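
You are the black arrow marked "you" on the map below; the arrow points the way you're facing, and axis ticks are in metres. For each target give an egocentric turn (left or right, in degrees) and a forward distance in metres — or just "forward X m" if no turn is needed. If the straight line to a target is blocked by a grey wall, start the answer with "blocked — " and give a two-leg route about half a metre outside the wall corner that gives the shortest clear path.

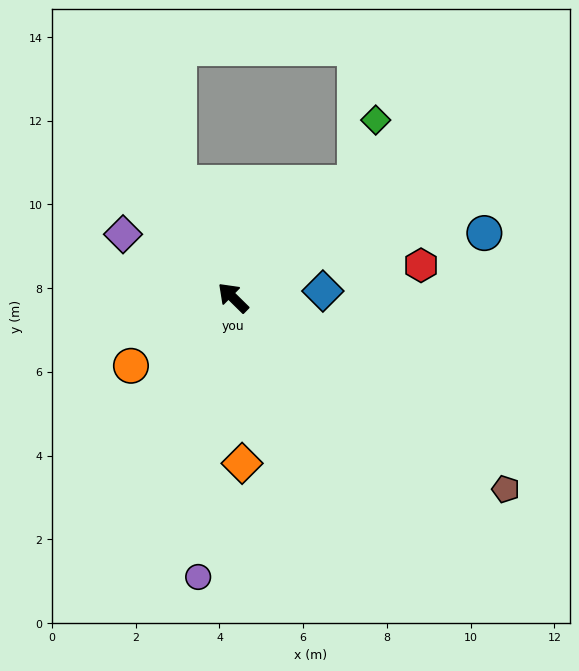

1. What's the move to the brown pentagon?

turn right 171°, forward 8.0 m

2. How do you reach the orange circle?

turn left 78°, forward 2.9 m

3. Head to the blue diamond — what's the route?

turn right 131°, forward 2.2 m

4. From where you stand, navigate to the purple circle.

turn left 127°, forward 6.7 m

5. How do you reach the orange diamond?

turn left 138°, forward 4.0 m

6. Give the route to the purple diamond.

turn left 15°, forward 3.0 m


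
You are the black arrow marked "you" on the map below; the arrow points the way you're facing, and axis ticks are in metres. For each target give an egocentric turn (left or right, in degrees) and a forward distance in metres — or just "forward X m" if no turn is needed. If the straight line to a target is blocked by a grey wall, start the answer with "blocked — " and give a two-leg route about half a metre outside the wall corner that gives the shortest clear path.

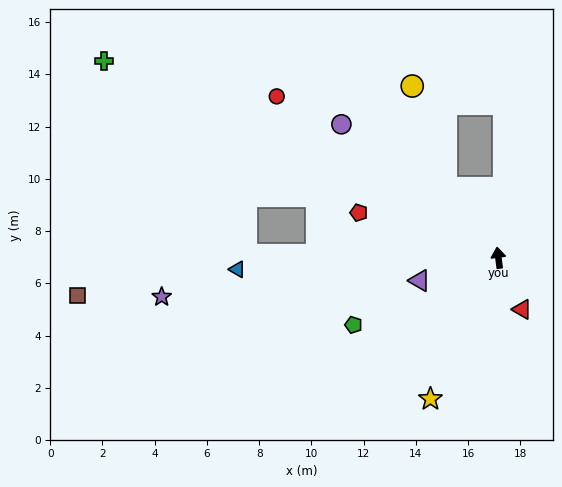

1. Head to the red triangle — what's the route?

turn right 163°, forward 2.2 m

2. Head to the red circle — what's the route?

turn left 47°, forward 10.5 m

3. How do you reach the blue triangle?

turn left 85°, forward 10.0 m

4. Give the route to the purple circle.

turn left 42°, forward 7.9 m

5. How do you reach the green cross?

turn left 56°, forward 16.9 m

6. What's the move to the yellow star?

turn left 147°, forward 6.0 m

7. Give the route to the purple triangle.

turn left 99°, forward 3.1 m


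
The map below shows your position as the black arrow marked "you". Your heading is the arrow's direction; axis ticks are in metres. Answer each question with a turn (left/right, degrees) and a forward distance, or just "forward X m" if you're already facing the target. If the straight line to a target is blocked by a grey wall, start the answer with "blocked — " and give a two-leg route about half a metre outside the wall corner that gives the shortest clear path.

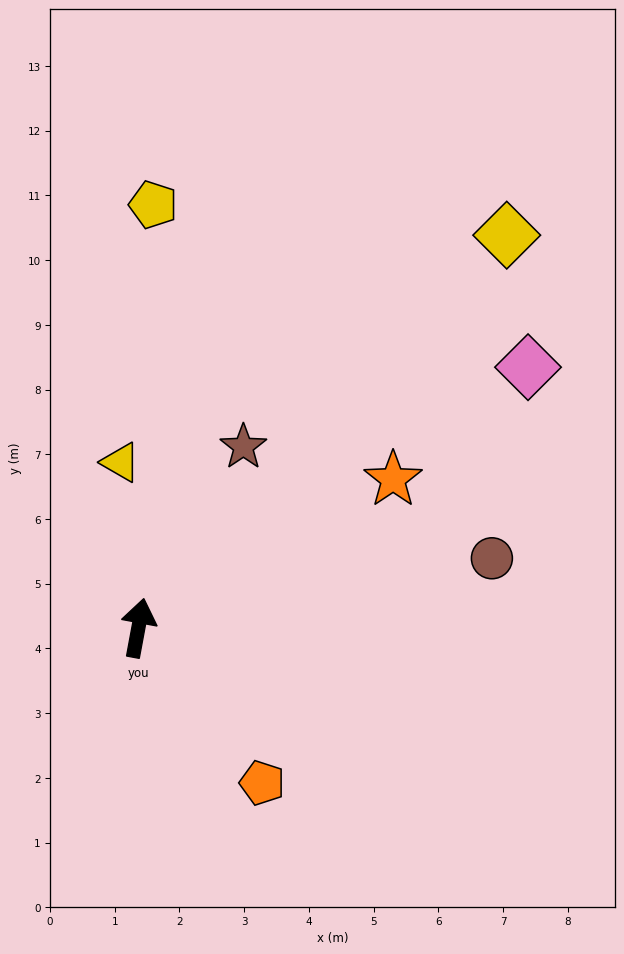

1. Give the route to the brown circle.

turn right 68°, forward 5.6 m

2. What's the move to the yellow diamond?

turn right 33°, forward 8.3 m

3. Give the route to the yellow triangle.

turn left 17°, forward 2.6 m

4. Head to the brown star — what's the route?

turn right 20°, forward 3.2 m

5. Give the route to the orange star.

turn right 49°, forward 4.6 m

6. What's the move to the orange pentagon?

turn right 131°, forward 3.1 m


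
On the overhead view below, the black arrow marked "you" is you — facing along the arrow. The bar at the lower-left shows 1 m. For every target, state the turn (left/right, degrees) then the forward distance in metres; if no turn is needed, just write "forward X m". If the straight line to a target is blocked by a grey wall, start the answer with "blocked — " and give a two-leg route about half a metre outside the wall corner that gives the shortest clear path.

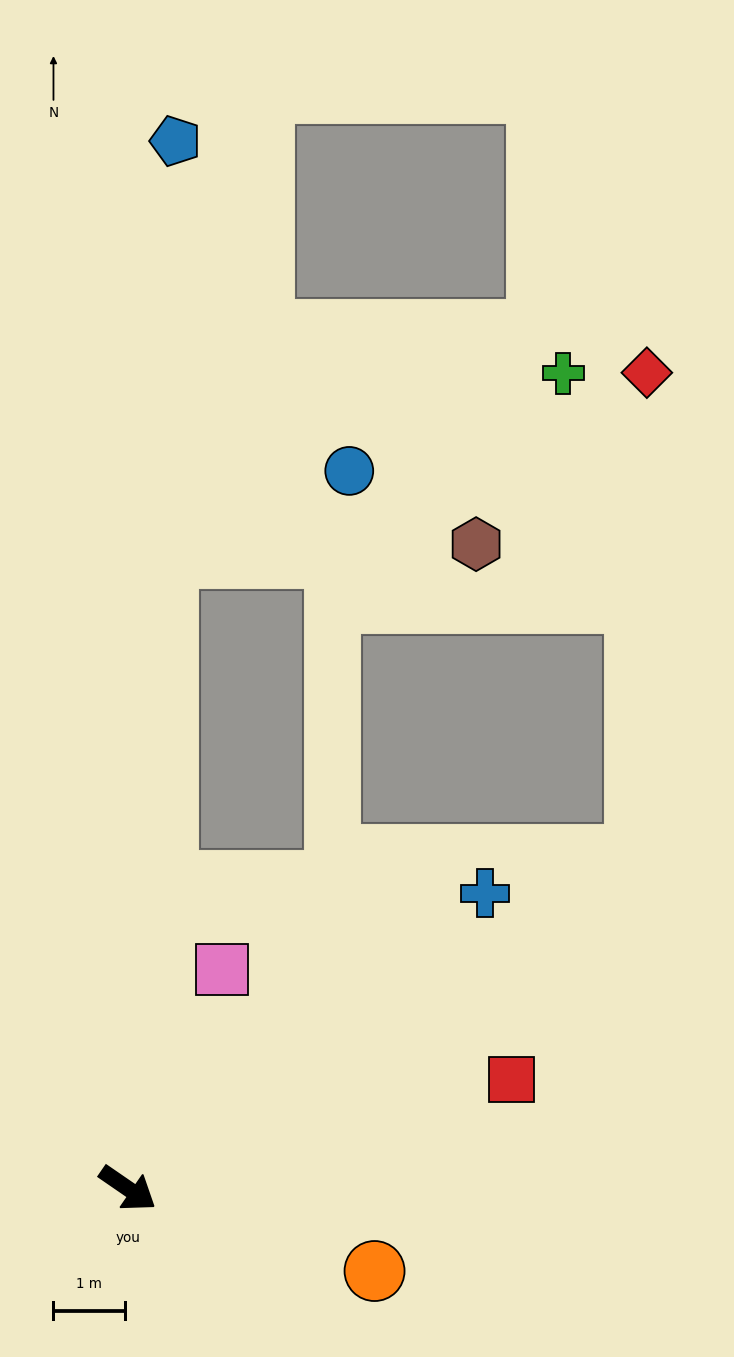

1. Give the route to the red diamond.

blocked — turn left 68°, forward 8.5 m, then turn left 55°, forward 6.8 m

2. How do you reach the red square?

turn left 50°, forward 5.6 m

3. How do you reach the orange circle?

turn left 16°, forward 3.7 m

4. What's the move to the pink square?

turn left 101°, forward 3.4 m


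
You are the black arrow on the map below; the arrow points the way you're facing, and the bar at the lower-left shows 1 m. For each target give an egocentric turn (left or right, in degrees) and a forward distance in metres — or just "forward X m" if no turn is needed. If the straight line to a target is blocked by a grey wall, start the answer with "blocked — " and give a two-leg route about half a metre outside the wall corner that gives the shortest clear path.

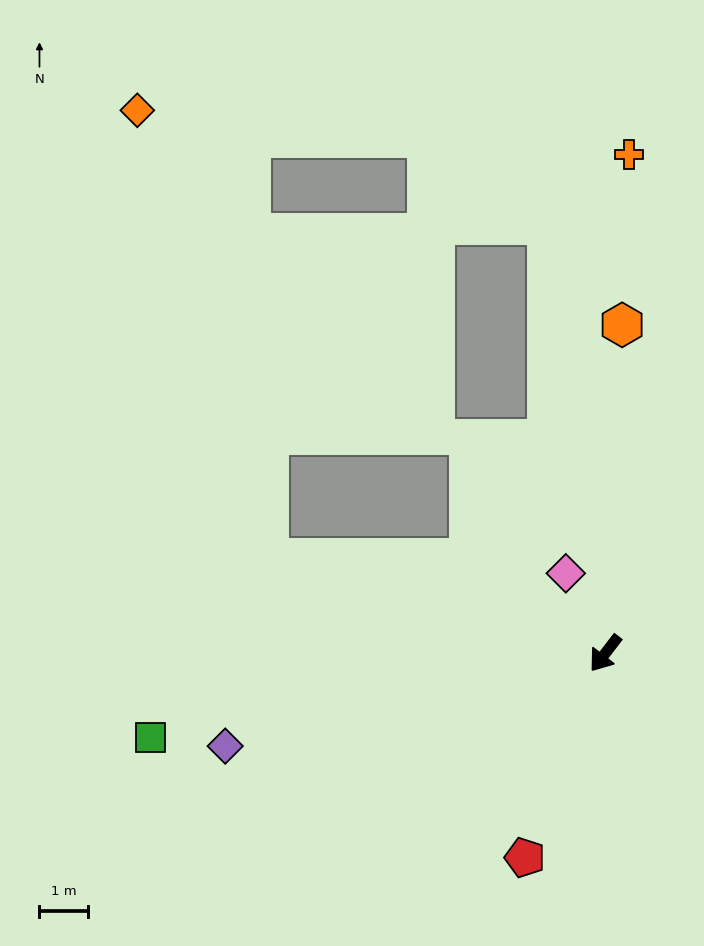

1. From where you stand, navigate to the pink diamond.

turn right 116°, forward 1.9 m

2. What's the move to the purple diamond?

turn right 39°, forward 8.1 m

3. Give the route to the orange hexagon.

turn right 145°, forward 6.8 m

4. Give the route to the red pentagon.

turn left 16°, forward 4.6 m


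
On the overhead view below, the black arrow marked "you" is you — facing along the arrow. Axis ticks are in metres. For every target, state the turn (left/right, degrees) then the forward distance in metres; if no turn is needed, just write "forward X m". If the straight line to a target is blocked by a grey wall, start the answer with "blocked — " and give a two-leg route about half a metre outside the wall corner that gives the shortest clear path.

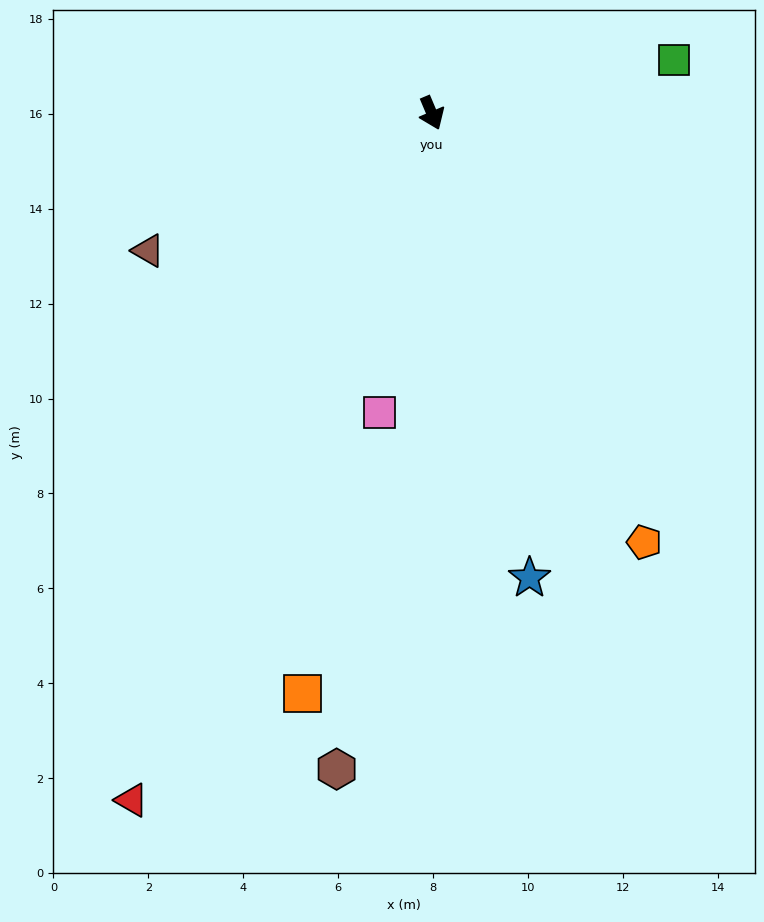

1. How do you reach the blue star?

turn right 11°, forward 10.0 m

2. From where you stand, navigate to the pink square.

turn right 33°, forward 6.4 m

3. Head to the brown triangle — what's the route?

turn right 87°, forward 6.6 m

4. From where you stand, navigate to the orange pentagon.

turn left 3°, forward 10.1 m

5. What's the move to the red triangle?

turn right 46°, forward 15.8 m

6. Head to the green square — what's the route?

turn left 79°, forward 5.2 m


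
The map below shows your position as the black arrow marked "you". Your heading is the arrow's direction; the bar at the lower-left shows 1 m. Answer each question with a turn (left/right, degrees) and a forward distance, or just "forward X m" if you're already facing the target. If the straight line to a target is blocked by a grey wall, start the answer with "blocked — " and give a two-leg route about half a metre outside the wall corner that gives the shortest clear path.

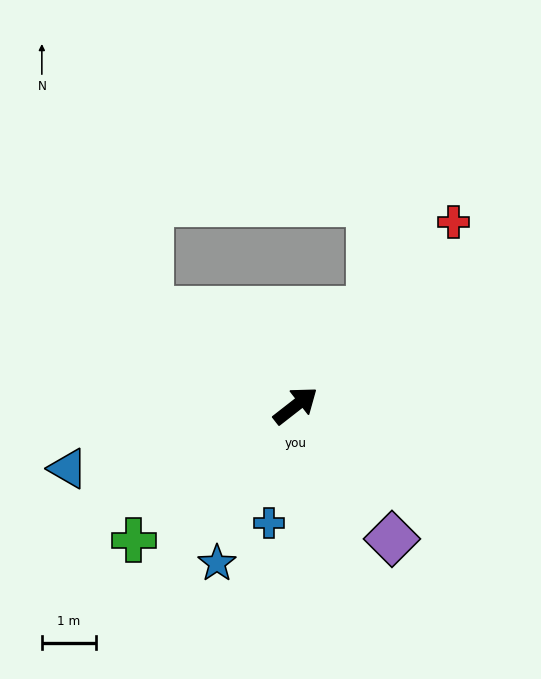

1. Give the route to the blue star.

turn right 154°, forward 3.3 m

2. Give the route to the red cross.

turn left 11°, forward 4.5 m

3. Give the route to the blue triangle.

turn left 157°, forward 4.4 m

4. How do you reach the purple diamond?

turn right 92°, forward 3.1 m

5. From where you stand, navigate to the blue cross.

turn right 141°, forward 2.2 m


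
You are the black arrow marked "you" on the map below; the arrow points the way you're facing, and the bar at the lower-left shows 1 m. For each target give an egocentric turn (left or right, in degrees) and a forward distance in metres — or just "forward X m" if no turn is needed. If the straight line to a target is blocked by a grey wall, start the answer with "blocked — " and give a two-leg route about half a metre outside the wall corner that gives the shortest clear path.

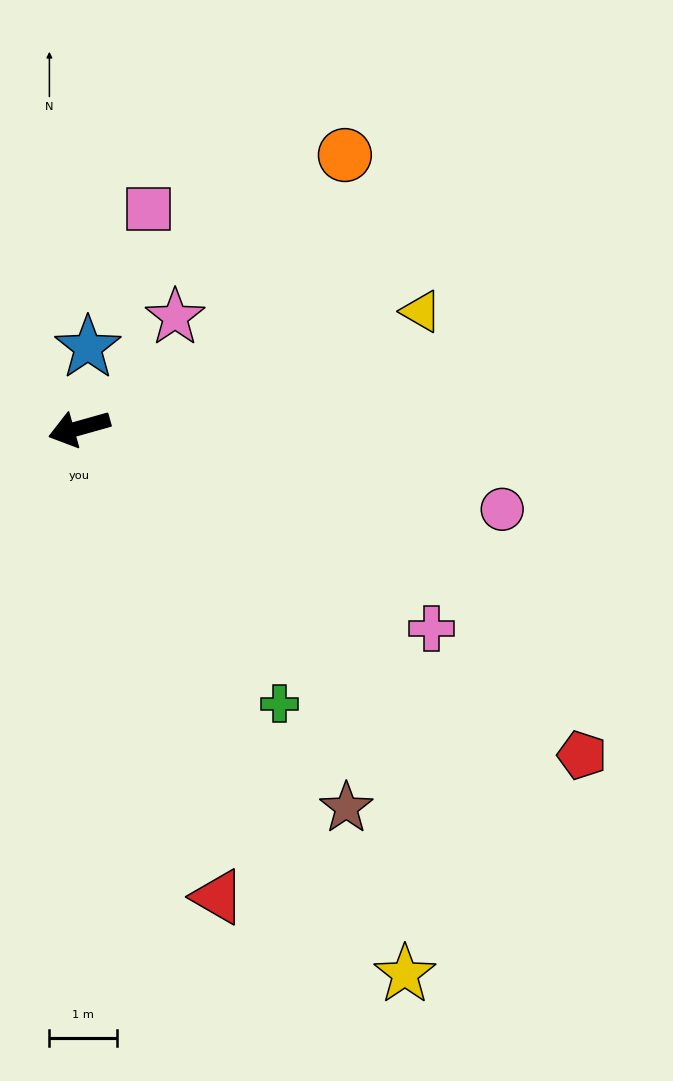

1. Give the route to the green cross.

turn left 110°, forward 5.1 m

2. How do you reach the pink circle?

turn left 153°, forward 6.4 m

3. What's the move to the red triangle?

turn left 91°, forward 7.3 m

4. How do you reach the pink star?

turn right 147°, forward 2.2 m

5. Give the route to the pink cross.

turn left 135°, forward 6.0 m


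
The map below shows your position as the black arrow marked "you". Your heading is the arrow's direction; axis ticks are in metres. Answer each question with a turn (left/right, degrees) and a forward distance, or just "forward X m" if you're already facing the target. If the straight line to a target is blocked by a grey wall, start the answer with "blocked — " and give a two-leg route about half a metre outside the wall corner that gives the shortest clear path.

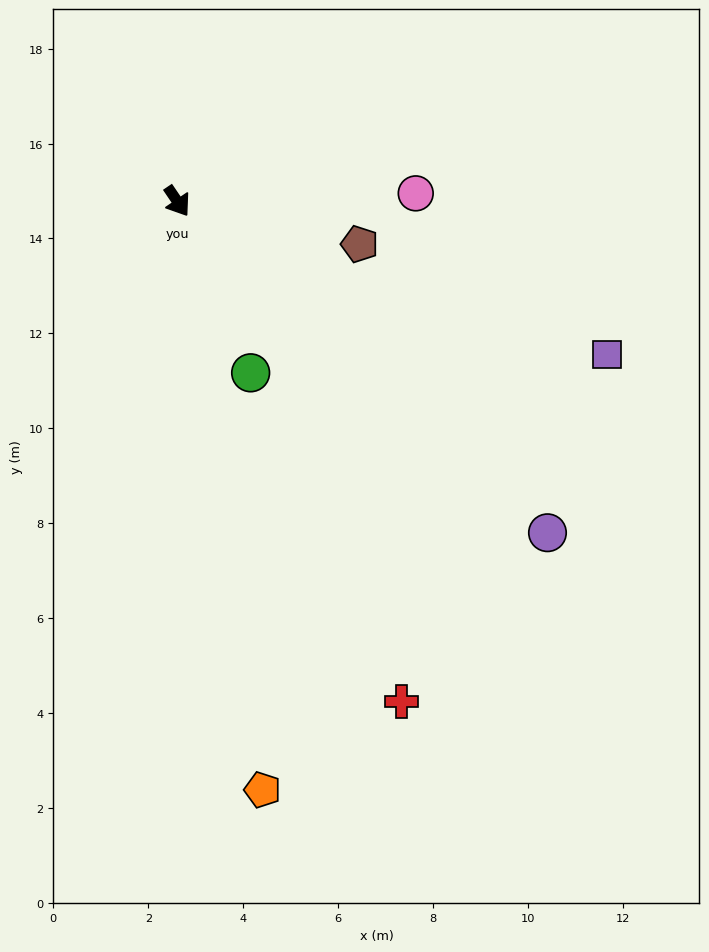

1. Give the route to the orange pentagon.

turn right 26°, forward 12.5 m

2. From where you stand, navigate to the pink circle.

turn left 58°, forward 5.0 m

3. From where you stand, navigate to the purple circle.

turn left 14°, forward 10.5 m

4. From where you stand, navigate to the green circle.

turn right 11°, forward 3.9 m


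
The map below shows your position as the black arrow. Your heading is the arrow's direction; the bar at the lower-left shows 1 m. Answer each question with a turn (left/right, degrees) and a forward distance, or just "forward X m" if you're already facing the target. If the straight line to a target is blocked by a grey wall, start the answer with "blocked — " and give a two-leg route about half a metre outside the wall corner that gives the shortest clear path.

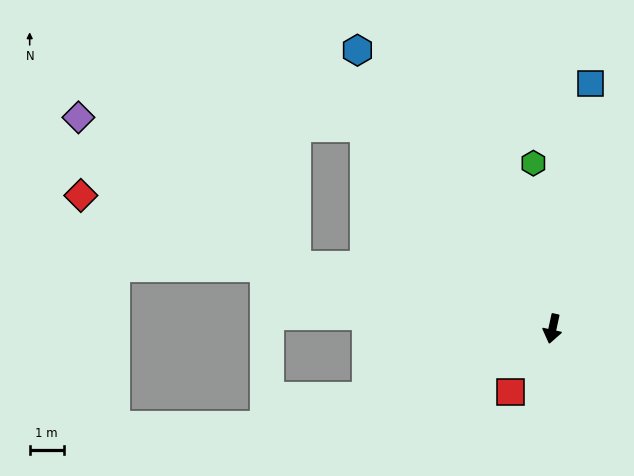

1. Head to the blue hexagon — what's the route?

turn right 133°, forward 10.0 m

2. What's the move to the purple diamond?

blocked — turn right 92°, forward 7.8 m, then turn right 20°, forward 7.7 m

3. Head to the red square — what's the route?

turn right 21°, forward 2.2 m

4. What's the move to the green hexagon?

turn right 161°, forward 4.9 m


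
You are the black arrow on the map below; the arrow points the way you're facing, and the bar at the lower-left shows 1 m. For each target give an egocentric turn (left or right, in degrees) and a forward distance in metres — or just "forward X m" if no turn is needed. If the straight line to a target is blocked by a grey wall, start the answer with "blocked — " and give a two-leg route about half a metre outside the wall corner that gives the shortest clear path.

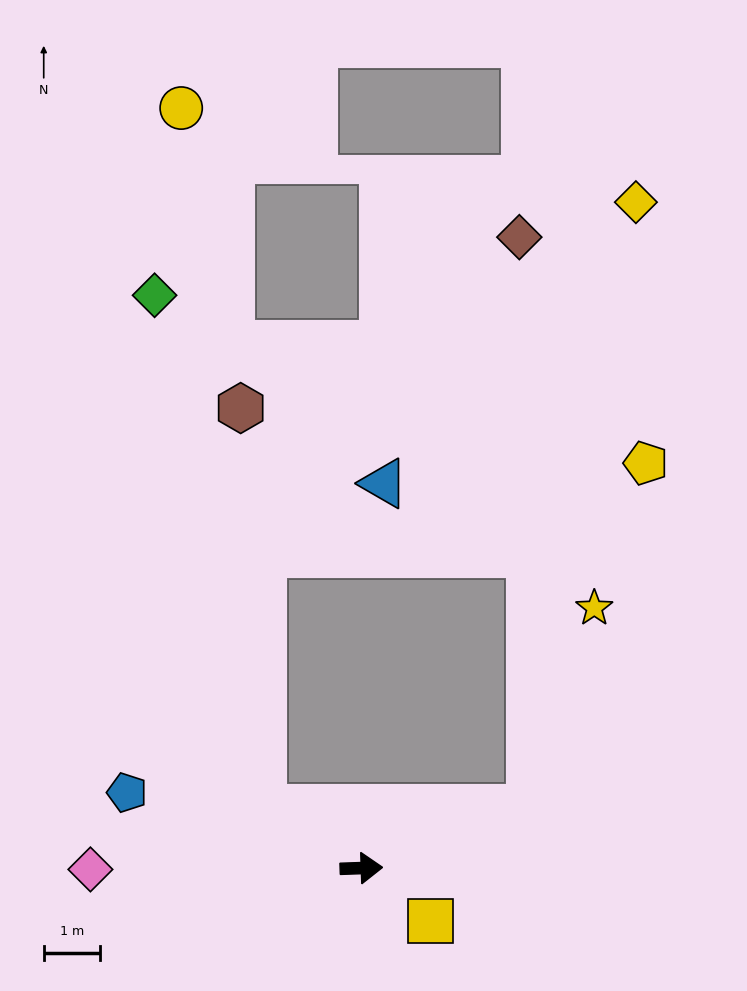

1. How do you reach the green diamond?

blocked — turn left 147°, forward 2.1 m, then turn right 47°, forward 9.3 m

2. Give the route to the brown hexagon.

blocked — turn left 147°, forward 2.1 m, then turn right 56°, forward 7.1 m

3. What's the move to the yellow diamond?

blocked — turn left 18°, forward 3.2 m, then turn left 60°, forward 11.0 m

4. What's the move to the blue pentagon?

turn left 160°, forward 4.4 m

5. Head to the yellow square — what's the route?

turn right 40°, forward 1.6 m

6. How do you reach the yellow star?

blocked — turn left 18°, forward 3.2 m, then turn left 52°, forward 3.7 m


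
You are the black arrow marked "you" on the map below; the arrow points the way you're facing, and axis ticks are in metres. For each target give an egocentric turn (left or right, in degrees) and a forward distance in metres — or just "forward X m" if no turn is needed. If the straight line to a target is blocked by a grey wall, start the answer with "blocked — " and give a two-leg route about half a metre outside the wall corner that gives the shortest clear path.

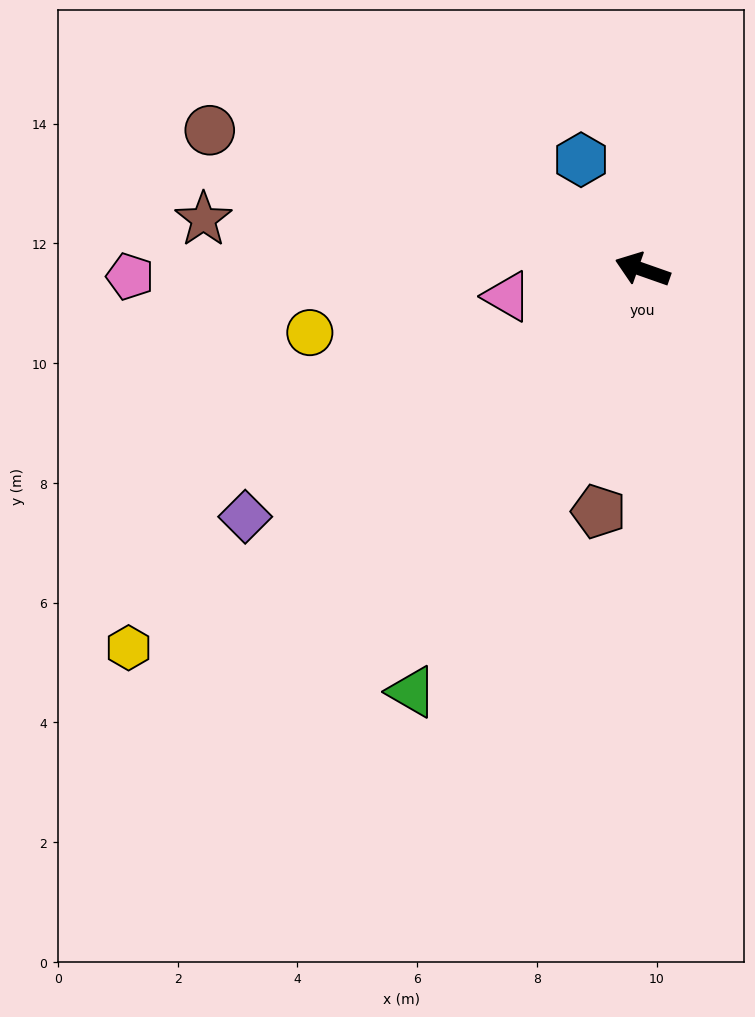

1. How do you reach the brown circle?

forward 7.6 m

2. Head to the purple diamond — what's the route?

turn left 51°, forward 7.8 m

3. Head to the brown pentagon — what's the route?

turn left 99°, forward 4.1 m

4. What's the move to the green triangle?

turn left 81°, forward 8.0 m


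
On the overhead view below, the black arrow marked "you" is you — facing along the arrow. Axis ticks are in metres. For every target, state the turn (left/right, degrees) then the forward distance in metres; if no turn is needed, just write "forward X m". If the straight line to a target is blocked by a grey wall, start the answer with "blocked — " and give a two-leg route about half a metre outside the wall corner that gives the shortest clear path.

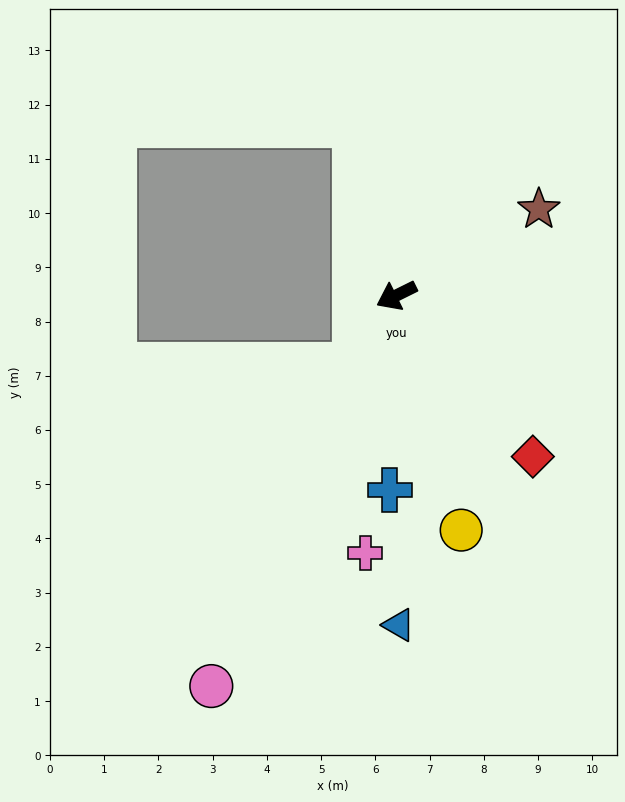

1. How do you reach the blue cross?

turn left 62°, forward 3.6 m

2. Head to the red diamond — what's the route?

turn left 104°, forward 3.9 m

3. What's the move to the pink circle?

turn left 38°, forward 8.0 m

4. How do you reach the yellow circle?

turn left 79°, forward 4.5 m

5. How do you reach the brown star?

turn right 175°, forward 3.1 m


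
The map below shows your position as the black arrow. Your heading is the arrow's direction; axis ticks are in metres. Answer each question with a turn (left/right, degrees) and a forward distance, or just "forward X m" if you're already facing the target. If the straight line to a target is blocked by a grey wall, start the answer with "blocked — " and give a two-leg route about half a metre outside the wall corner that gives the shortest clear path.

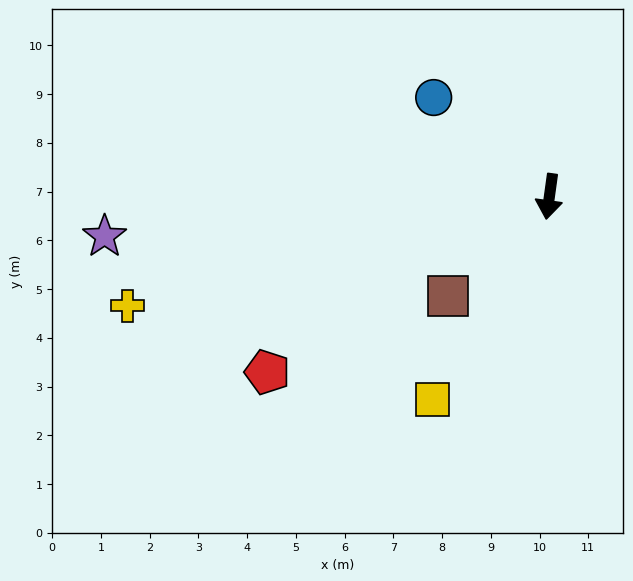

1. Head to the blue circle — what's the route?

turn right 123°, forward 3.1 m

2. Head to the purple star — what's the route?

turn right 77°, forward 9.2 m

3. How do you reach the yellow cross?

turn right 68°, forward 8.9 m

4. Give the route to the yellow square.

turn right 22°, forward 4.8 m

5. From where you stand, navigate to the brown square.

turn right 38°, forward 2.9 m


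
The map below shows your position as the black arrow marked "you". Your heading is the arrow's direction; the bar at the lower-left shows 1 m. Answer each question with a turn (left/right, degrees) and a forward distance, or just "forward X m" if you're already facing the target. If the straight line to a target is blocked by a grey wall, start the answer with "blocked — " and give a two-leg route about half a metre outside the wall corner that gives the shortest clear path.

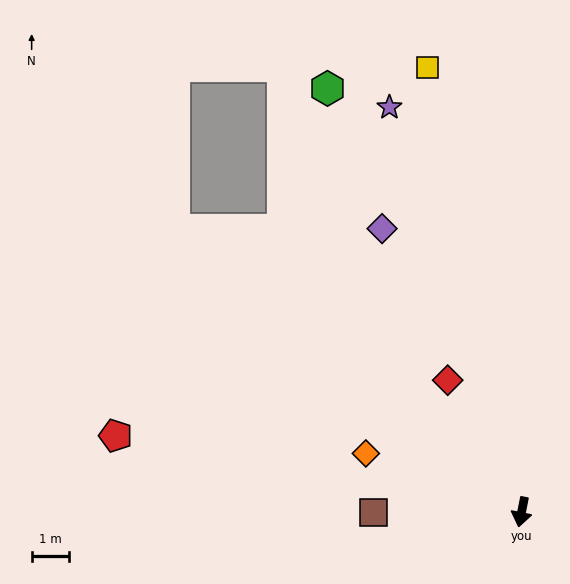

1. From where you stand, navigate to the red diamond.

turn right 139°, forward 4.1 m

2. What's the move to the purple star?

turn right 151°, forward 11.5 m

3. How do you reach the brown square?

turn right 79°, forward 4.0 m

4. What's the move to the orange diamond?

turn right 99°, forward 4.5 m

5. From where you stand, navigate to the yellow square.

turn right 157°, forward 12.2 m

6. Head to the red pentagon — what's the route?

turn right 89°, forward 11.1 m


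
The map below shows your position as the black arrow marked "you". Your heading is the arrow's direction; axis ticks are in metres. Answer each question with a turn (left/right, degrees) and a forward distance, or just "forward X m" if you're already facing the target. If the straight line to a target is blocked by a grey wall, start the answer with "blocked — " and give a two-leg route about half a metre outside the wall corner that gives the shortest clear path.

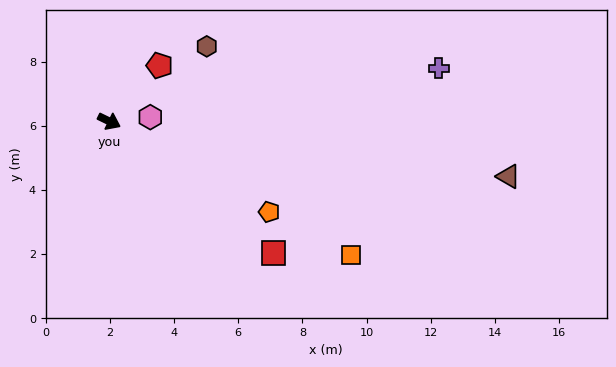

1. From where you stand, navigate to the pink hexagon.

turn left 32°, forward 1.3 m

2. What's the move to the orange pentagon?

turn right 4°, forward 5.7 m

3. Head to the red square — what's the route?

turn right 13°, forward 6.6 m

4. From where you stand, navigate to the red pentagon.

turn left 74°, forward 2.3 m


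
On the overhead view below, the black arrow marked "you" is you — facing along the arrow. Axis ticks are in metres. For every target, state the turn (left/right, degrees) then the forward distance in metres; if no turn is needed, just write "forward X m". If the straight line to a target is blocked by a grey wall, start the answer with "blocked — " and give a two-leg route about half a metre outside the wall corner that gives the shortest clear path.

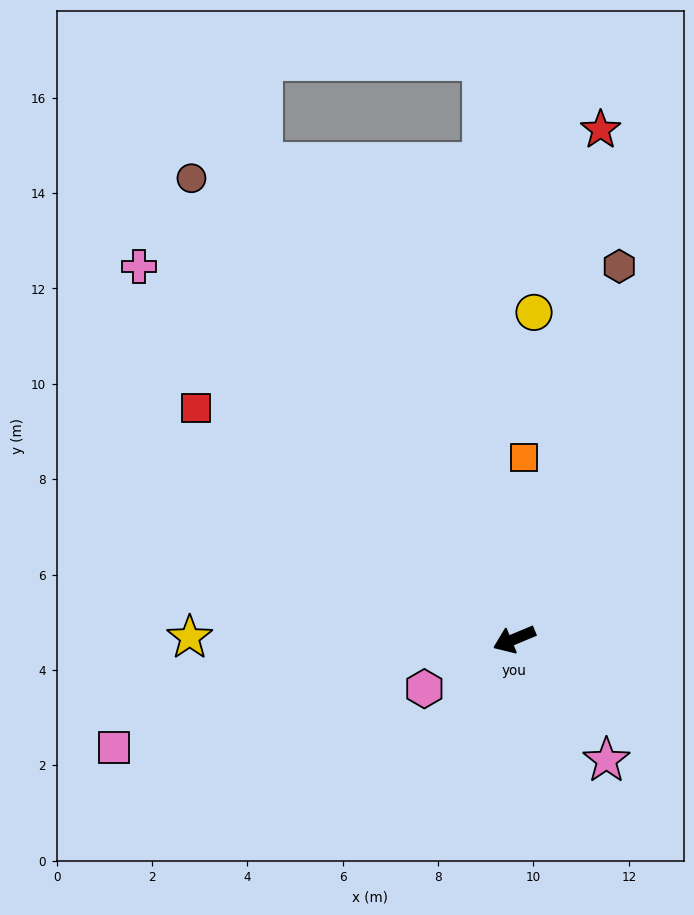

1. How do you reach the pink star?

turn left 105°, forward 3.2 m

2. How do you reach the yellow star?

turn right 23°, forward 6.8 m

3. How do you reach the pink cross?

turn right 67°, forward 11.1 m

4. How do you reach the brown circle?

turn right 78°, forward 11.8 m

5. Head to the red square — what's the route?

turn right 59°, forward 8.3 m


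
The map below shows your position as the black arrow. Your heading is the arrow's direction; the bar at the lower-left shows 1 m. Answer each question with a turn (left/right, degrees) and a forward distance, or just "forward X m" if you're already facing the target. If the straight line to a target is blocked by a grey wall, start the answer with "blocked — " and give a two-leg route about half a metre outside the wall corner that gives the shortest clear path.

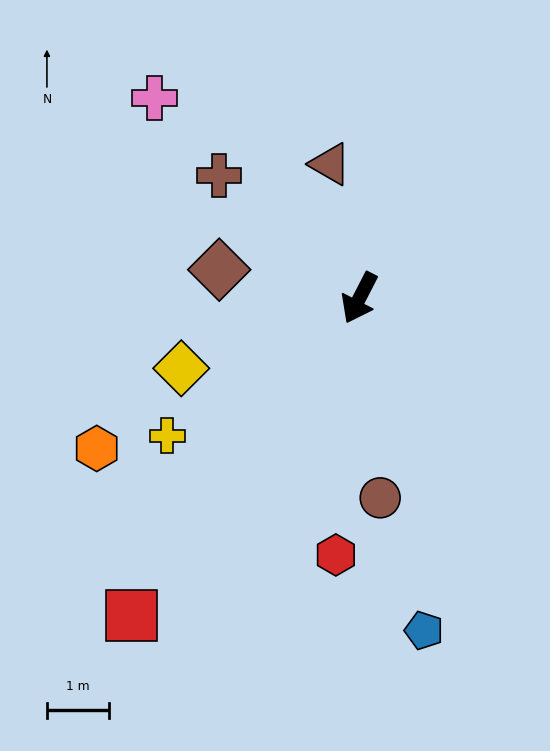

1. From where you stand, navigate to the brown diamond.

turn right 74°, forward 2.3 m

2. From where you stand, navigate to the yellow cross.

turn right 27°, forward 3.8 m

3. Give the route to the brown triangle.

turn right 140°, forward 2.2 m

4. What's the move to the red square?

turn right 9°, forward 6.3 m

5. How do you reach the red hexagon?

turn left 22°, forward 4.2 m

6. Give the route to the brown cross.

turn right 104°, forward 3.0 m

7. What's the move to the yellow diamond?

turn right 41°, forward 3.1 m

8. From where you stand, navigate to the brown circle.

turn left 33°, forward 3.2 m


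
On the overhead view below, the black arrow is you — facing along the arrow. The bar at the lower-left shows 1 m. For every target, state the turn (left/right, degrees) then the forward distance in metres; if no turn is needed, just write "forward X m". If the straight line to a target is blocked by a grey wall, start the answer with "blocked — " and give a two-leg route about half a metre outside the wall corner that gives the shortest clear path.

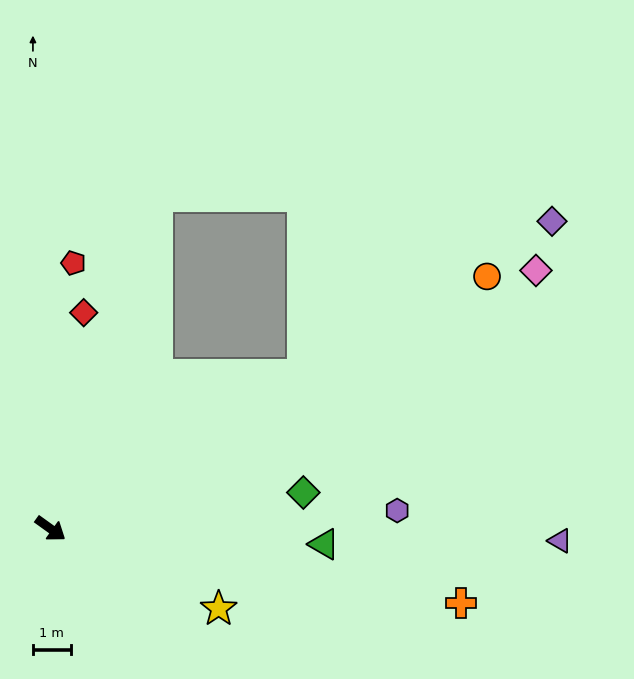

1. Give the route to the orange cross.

turn left 25°, forward 11.0 m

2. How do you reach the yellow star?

turn left 10°, forward 4.9 m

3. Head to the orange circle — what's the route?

turn left 66°, forward 13.4 m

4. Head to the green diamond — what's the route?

turn left 44°, forward 6.8 m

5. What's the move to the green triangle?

turn left 32°, forward 7.3 m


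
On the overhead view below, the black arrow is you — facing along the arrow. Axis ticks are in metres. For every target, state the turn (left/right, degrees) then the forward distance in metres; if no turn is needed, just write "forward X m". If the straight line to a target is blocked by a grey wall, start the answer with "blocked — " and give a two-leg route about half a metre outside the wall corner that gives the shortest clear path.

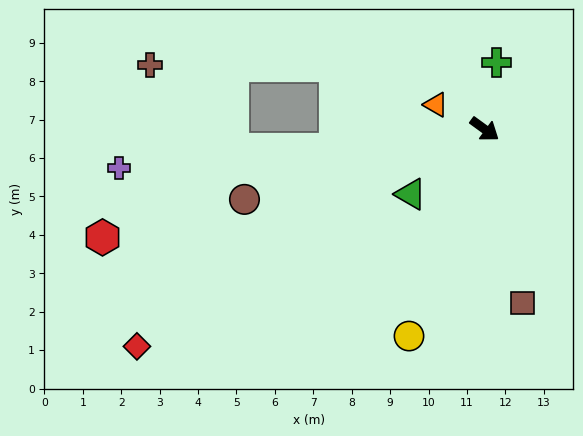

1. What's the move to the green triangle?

turn right 103°, forward 2.6 m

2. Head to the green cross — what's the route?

turn left 116°, forward 1.8 m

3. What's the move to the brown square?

turn right 42°, forward 4.6 m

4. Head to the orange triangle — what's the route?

turn right 171°, forward 1.4 m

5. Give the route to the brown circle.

turn right 128°, forward 6.5 m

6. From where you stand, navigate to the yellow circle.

turn right 74°, forward 5.7 m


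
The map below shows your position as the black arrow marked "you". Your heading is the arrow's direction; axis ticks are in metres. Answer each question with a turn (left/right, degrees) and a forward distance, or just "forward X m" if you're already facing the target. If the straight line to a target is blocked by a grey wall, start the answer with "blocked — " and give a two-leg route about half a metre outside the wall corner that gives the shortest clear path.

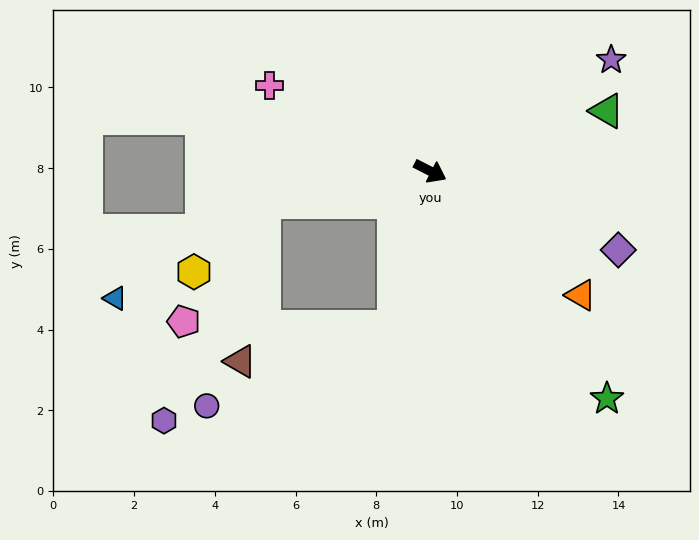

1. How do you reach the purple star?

turn left 59°, forward 5.3 m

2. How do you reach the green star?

turn right 25°, forward 7.1 m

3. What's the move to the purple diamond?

turn left 4°, forward 5.1 m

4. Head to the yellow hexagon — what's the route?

blocked — turn right 142°, forward 4.2 m, then turn left 34°, forward 2.5 m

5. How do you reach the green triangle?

turn left 46°, forward 4.6 m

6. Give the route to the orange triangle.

turn right 12°, forward 4.8 m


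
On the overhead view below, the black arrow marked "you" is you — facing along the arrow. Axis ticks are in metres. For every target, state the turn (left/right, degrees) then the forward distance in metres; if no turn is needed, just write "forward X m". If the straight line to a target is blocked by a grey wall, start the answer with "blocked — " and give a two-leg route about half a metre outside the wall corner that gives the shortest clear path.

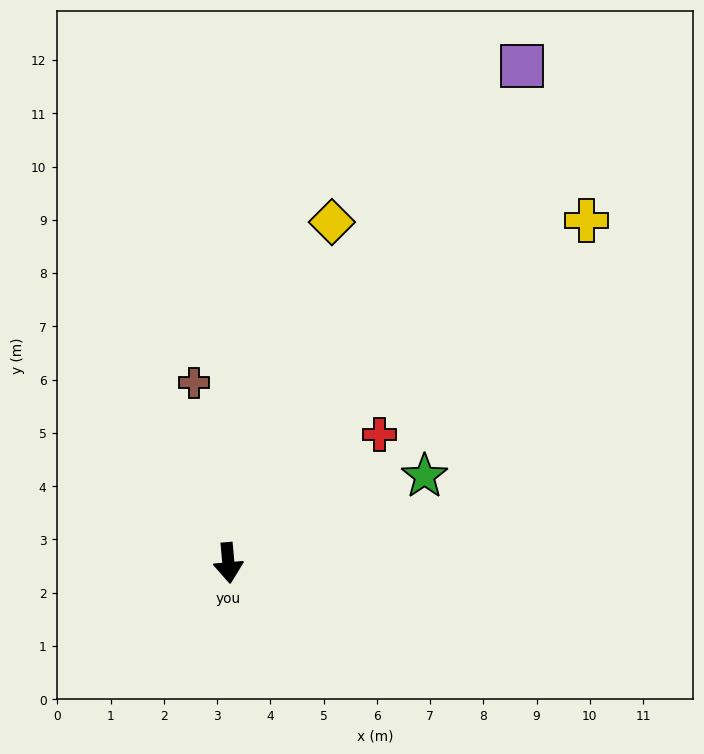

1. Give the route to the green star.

turn left 109°, forward 4.0 m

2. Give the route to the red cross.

turn left 125°, forward 3.7 m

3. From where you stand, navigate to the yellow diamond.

turn left 158°, forward 6.7 m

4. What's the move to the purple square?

turn left 144°, forward 10.8 m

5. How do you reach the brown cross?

turn right 174°, forward 3.4 m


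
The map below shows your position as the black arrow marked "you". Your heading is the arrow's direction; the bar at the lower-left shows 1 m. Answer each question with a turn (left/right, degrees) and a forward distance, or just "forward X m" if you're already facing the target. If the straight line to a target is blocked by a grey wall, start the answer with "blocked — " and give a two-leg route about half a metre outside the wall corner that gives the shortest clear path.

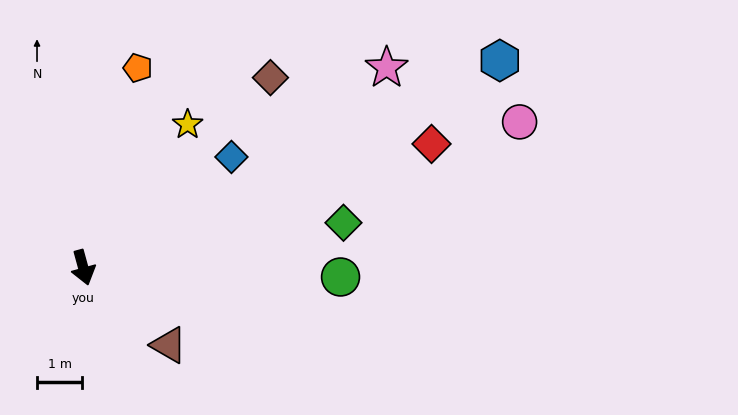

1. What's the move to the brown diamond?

turn left 120°, forward 5.9 m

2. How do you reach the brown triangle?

turn left 32°, forward 2.6 m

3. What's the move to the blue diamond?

turn left 111°, forward 4.1 m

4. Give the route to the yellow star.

turn left 129°, forward 3.9 m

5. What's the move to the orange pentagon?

turn left 149°, forward 4.6 m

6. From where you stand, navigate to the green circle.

turn left 73°, forward 5.7 m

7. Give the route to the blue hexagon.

turn left 101°, forward 10.3 m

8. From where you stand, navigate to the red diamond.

turn left 94°, forward 8.2 m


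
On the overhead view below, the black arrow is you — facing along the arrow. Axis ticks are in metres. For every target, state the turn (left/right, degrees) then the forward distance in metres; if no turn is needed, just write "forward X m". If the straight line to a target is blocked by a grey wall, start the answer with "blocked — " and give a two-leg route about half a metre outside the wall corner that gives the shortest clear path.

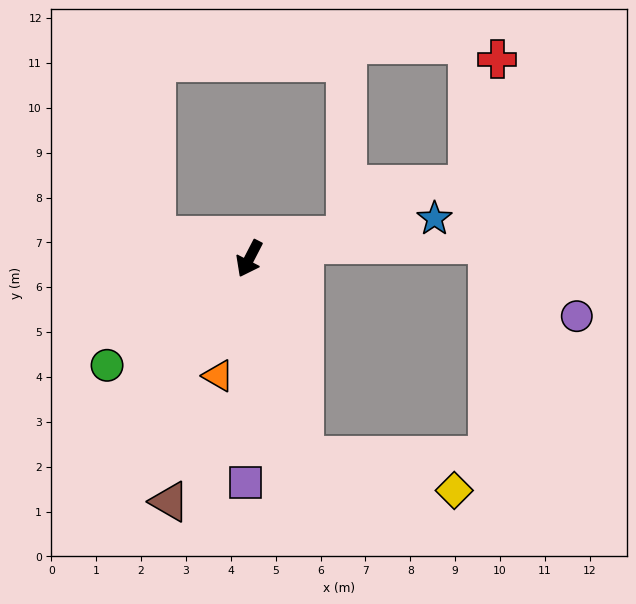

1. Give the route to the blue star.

turn left 129°, forward 4.2 m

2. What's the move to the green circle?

turn right 26°, forward 4.0 m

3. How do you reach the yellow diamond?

blocked — turn left 43°, forward 4.6 m, then turn left 61°, forward 3.4 m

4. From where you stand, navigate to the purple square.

turn left 26°, forward 5.0 m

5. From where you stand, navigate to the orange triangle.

turn left 12°, forward 2.7 m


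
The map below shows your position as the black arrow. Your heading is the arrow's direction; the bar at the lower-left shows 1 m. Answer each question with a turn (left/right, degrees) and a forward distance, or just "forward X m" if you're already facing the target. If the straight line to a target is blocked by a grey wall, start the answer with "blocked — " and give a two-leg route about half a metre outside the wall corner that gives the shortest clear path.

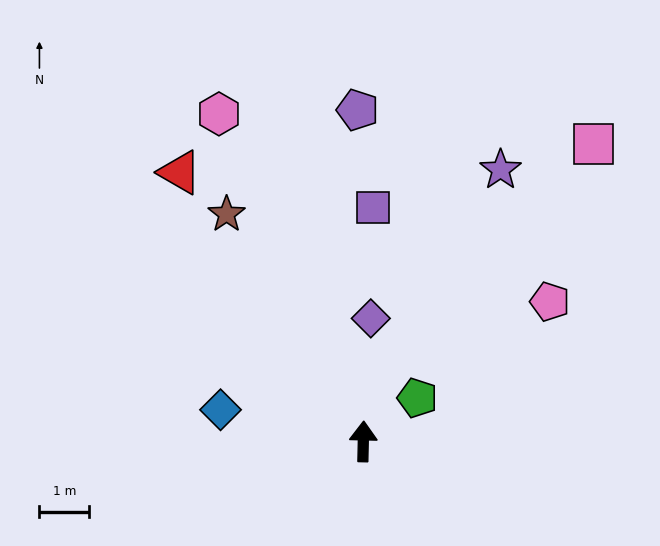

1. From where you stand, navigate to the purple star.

turn right 26°, forward 6.1 m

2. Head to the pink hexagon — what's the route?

turn left 25°, forward 7.2 m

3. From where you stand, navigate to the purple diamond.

turn right 2°, forward 2.5 m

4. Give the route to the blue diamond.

turn left 79°, forward 3.0 m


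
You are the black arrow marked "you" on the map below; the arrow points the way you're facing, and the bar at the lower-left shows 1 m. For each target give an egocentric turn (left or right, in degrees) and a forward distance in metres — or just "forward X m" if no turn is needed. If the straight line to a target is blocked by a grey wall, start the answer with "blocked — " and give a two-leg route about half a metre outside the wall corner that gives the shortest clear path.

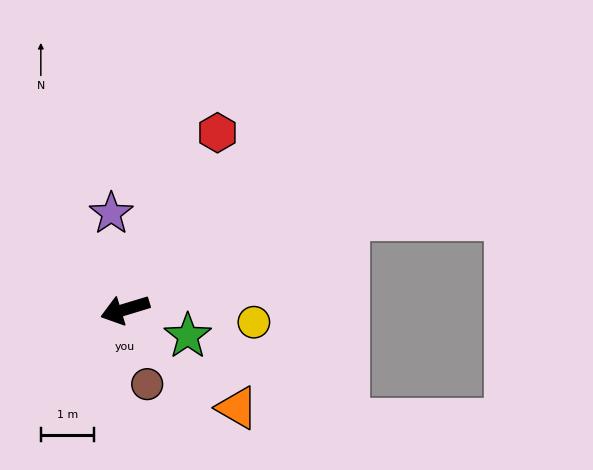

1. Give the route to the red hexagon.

turn right 134°, forward 3.7 m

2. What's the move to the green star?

turn left 140°, forward 1.3 m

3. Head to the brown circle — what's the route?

turn left 90°, forward 1.5 m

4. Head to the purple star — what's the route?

turn right 99°, forward 1.8 m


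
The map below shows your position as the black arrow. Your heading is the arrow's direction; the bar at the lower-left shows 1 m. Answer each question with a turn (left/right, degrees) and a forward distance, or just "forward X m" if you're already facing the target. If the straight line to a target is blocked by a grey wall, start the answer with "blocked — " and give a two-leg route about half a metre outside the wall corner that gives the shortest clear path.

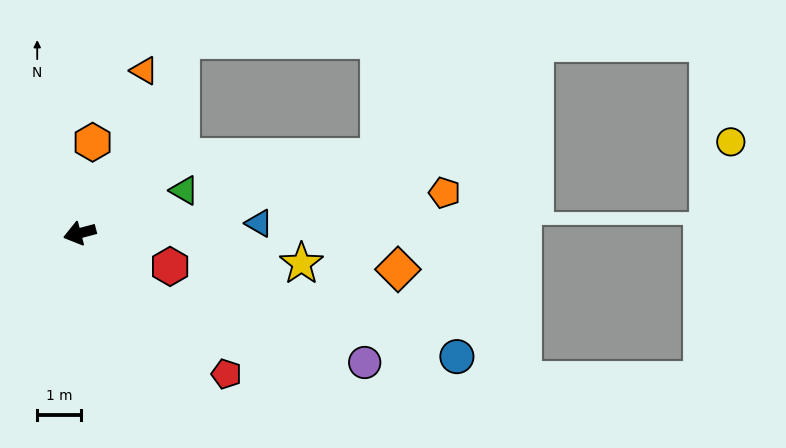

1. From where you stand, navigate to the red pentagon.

turn left 121°, forward 4.7 m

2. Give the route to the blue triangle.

turn left 168°, forward 4.1 m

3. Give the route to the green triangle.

turn right 173°, forward 2.6 m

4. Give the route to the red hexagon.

turn left 145°, forward 2.2 m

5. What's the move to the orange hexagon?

turn right 113°, forward 2.1 m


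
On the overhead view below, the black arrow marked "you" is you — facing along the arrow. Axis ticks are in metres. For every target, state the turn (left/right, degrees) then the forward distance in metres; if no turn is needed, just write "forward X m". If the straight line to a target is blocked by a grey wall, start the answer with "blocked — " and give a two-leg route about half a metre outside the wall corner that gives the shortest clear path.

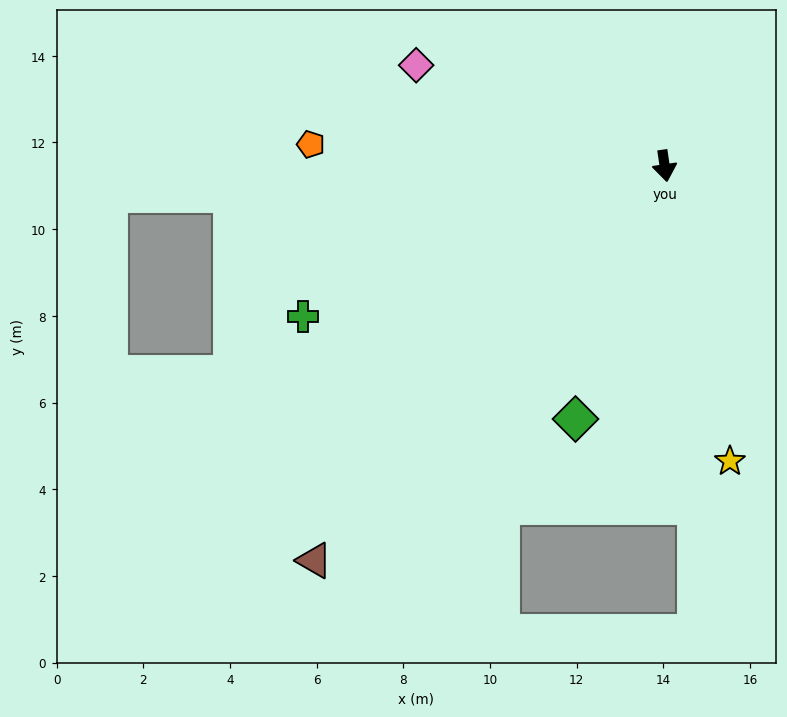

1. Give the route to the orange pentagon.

turn right 102°, forward 8.2 m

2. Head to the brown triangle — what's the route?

turn right 50°, forward 12.2 m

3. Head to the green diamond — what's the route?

turn right 28°, forward 6.2 m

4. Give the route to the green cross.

turn right 76°, forward 9.0 m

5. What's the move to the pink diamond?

turn right 120°, forward 6.2 m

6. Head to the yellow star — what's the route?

turn left 4°, forward 7.0 m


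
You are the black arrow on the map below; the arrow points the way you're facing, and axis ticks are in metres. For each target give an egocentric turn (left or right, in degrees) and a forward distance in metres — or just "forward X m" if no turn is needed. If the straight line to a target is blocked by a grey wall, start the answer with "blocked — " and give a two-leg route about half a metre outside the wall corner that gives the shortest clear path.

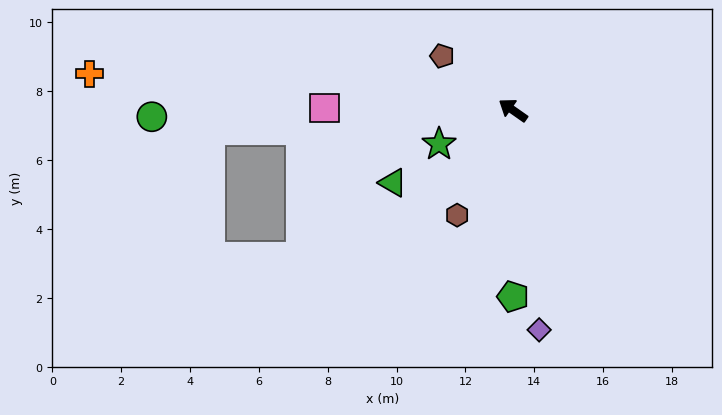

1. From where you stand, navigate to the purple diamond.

turn left 132°, forward 6.4 m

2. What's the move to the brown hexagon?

turn left 97°, forward 3.5 m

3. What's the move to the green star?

turn left 60°, forward 2.4 m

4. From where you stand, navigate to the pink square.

turn left 34°, forward 5.5 m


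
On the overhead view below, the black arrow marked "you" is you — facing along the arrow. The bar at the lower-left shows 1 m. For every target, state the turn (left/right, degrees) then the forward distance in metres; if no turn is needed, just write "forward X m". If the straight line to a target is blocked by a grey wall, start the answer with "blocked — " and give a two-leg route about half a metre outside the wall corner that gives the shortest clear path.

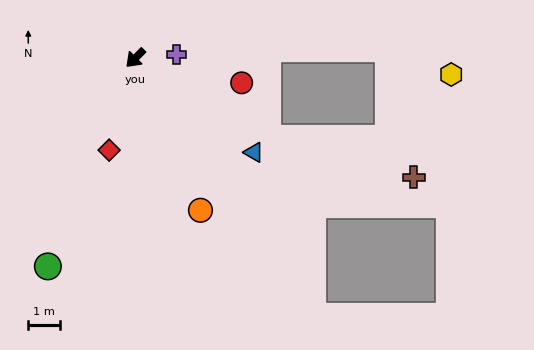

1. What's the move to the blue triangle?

turn left 97°, forward 4.7 m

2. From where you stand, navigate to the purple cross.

turn left 140°, forward 1.3 m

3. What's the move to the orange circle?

turn left 68°, forward 5.2 m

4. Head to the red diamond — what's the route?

turn left 29°, forward 3.0 m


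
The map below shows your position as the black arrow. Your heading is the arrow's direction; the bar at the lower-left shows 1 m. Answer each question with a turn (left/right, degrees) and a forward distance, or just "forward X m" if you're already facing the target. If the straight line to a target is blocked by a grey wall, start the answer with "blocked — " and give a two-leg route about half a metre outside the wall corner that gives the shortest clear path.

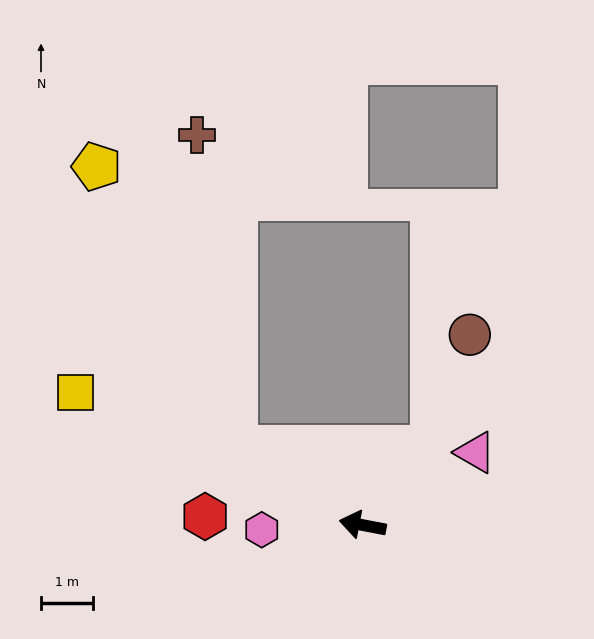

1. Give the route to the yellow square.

turn right 14°, forward 6.1 m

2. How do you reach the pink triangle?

turn right 136°, forward 2.6 m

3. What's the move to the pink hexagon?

turn left 13°, forward 2.0 m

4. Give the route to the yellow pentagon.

blocked — turn right 21°, forward 2.9 m, then turn right 32°, forward 6.1 m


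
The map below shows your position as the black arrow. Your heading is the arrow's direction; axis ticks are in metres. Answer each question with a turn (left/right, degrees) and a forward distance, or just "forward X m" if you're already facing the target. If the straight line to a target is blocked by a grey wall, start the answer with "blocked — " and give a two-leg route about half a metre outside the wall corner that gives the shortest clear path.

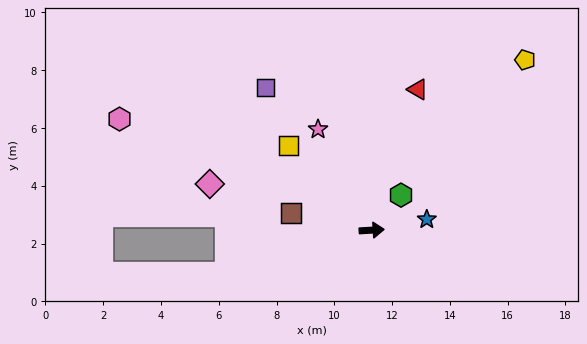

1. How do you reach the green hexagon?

turn left 47°, forward 1.6 m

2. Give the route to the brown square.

turn left 164°, forward 2.9 m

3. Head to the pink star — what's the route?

turn left 115°, forward 4.0 m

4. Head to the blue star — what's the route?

turn left 8°, forward 1.9 m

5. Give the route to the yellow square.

turn left 131°, forward 4.1 m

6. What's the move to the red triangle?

turn left 68°, forward 5.1 m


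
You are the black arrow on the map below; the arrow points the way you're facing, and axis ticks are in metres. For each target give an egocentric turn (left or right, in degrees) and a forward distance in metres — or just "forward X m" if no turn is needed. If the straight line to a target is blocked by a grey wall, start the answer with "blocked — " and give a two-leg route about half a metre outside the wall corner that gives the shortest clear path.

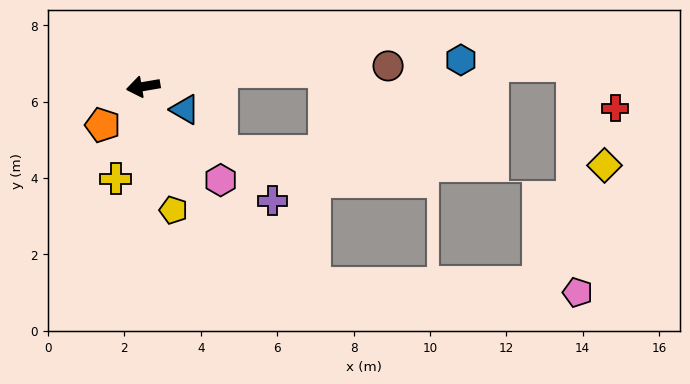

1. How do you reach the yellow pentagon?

turn left 94°, forward 3.3 m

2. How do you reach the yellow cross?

turn left 64°, forward 2.5 m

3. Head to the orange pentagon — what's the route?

turn left 34°, forward 1.5 m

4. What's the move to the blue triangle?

turn left 141°, forward 1.2 m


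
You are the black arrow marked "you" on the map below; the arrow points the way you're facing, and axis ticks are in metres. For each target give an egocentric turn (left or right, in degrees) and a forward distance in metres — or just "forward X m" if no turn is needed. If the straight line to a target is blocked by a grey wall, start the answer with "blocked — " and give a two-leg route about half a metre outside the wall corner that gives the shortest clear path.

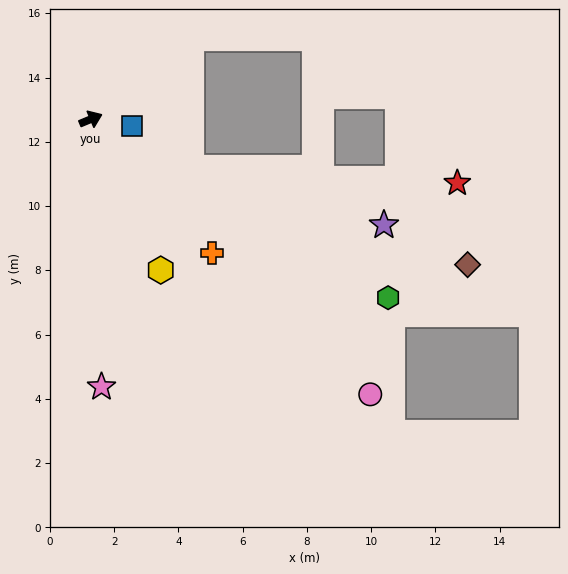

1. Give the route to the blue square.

turn right 32°, forward 1.3 m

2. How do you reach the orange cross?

turn right 70°, forward 5.6 m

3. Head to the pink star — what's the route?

turn right 110°, forward 8.3 m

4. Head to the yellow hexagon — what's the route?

turn right 88°, forward 5.2 m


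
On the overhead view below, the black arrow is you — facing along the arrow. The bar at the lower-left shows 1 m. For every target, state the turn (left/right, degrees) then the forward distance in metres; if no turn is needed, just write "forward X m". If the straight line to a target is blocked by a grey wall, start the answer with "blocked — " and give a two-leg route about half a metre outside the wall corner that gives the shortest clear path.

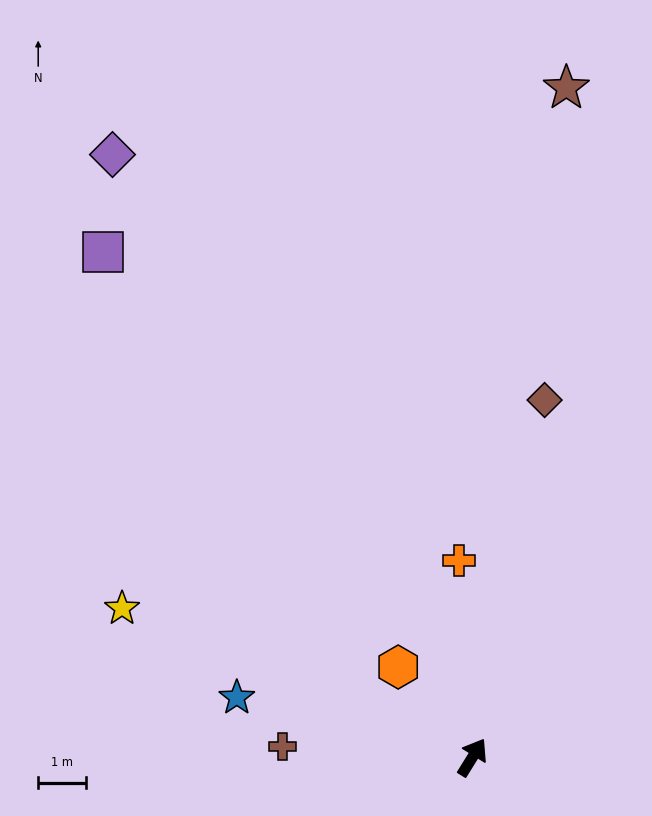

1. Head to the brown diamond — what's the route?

turn left 20°, forward 7.5 m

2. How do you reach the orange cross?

turn left 36°, forward 4.1 m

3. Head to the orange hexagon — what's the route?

turn left 71°, forward 2.4 m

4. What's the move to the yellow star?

turn left 99°, forward 7.9 m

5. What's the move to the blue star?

turn left 108°, forward 5.0 m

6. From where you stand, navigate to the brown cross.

turn left 118°, forward 3.9 m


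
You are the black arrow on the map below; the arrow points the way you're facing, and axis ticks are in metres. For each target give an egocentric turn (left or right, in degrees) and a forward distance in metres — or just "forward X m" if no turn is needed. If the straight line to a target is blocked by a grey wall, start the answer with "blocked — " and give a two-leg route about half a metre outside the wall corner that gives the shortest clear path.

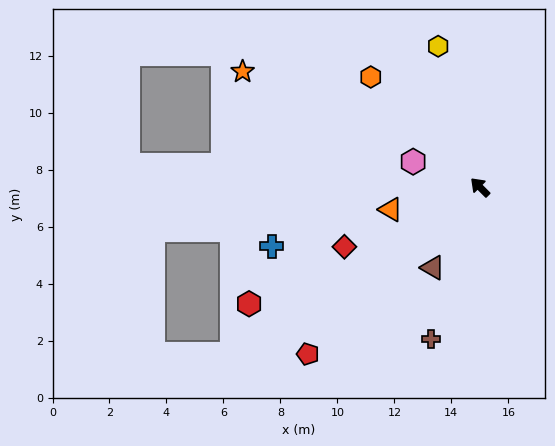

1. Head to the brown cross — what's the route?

turn left 117°, forward 5.6 m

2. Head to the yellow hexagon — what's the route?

turn right 28°, forward 5.2 m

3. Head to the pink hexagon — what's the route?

turn left 24°, forward 2.5 m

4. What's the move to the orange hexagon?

forward 5.4 m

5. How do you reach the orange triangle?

turn left 59°, forward 3.2 m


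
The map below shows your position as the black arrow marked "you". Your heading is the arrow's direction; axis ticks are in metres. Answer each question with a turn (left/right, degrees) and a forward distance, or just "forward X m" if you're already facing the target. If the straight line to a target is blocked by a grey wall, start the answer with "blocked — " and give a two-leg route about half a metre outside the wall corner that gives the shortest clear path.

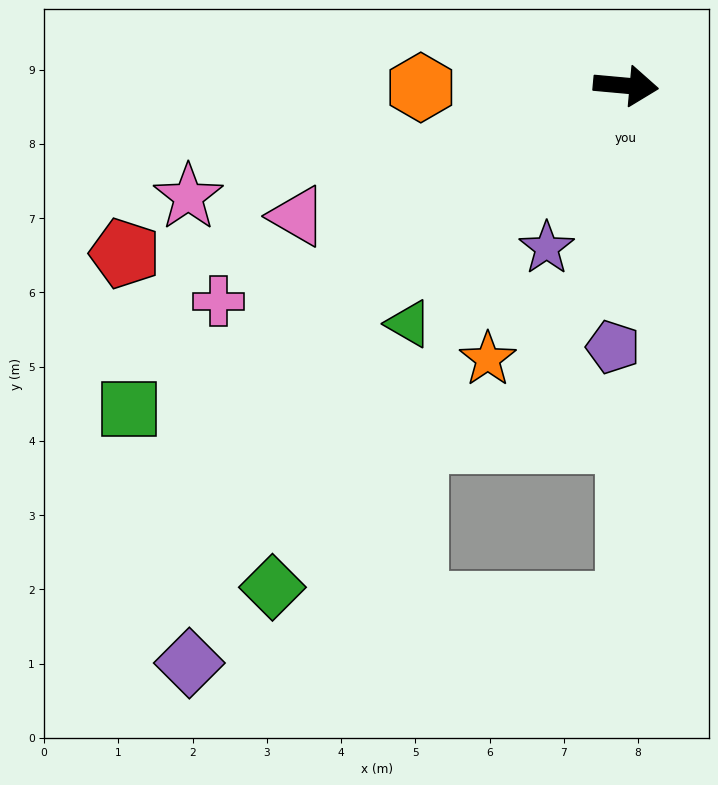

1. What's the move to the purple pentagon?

turn right 88°, forward 3.5 m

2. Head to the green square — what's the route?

turn right 142°, forward 8.0 m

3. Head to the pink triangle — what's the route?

turn right 153°, forward 4.8 m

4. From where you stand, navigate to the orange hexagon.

turn right 174°, forward 2.8 m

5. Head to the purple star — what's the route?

turn right 111°, forward 2.4 m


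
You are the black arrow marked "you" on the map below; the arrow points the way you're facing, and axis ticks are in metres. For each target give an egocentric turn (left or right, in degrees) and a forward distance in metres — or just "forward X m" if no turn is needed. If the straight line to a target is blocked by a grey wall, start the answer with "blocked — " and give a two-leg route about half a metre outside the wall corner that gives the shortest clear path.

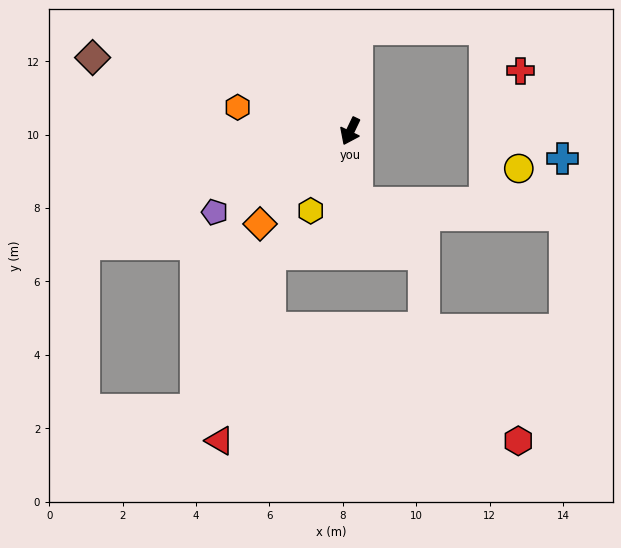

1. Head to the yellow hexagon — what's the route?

forward 2.4 m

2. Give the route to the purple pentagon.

turn right 34°, forward 4.3 m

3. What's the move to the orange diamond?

turn right 19°, forward 3.5 m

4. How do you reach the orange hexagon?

turn right 76°, forward 3.1 m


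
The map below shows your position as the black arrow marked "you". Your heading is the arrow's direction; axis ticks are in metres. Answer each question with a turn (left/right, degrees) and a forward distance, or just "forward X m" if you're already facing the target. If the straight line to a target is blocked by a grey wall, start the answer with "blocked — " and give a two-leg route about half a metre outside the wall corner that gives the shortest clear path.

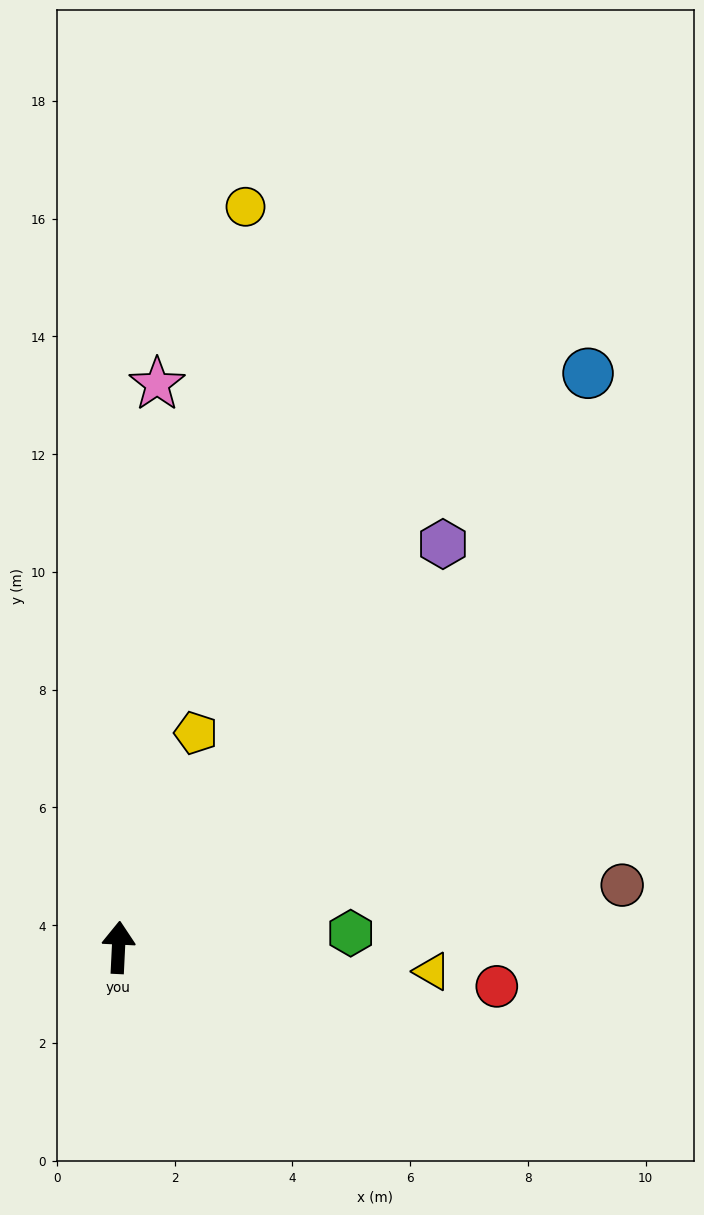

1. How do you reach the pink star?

forward 9.6 m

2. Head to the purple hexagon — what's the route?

turn right 36°, forward 8.8 m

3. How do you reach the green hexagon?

turn right 84°, forward 4.0 m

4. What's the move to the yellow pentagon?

turn right 17°, forward 3.9 m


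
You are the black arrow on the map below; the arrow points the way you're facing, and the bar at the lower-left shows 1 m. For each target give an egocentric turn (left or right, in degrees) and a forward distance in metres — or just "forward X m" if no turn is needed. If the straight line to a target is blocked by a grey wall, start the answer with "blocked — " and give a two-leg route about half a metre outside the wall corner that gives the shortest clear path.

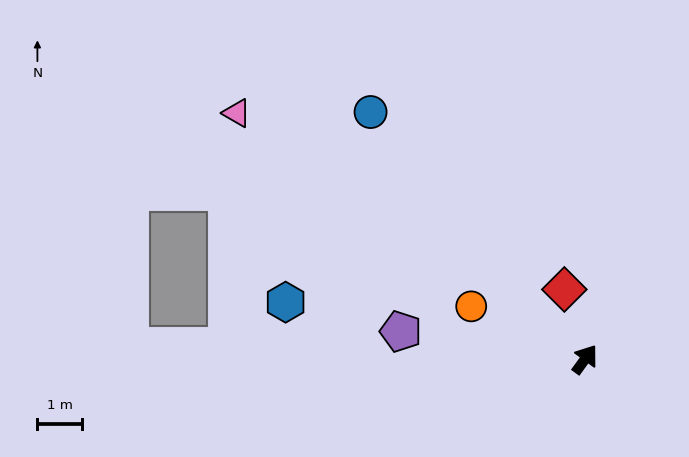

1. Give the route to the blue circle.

turn left 77°, forward 7.4 m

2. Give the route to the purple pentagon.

turn left 117°, forward 4.2 m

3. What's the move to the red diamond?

turn left 52°, forward 1.6 m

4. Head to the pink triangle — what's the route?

turn left 91°, forward 9.6 m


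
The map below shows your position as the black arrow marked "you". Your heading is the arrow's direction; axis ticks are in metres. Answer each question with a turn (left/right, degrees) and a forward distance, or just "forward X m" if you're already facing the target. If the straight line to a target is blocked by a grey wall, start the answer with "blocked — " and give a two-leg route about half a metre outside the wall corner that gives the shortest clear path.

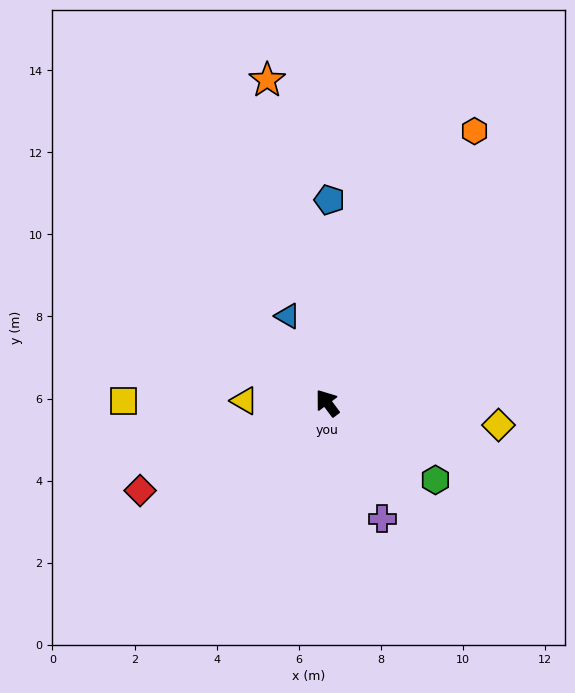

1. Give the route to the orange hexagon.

turn right 65°, forward 7.5 m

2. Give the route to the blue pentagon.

turn right 37°, forward 4.9 m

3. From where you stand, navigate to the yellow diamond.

turn right 134°, forward 4.2 m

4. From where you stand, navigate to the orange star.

turn right 26°, forward 8.0 m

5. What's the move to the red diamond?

turn left 78°, forward 5.0 m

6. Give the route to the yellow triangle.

turn left 52°, forward 2.0 m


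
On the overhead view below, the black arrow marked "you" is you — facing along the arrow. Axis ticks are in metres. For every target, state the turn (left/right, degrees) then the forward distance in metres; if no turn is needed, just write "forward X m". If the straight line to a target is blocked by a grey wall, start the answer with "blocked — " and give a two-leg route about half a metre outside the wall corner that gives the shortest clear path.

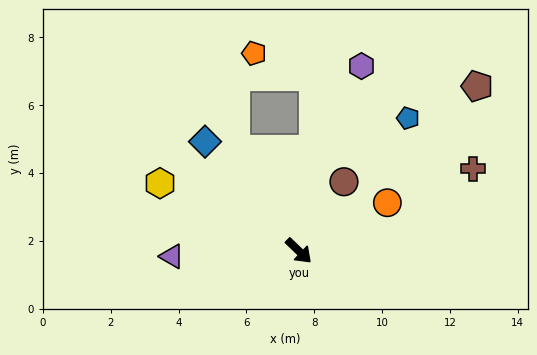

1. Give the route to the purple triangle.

turn right 134°, forward 3.7 m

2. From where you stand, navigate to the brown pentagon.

turn left 87°, forward 7.2 m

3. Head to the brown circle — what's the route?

turn left 101°, forward 2.4 m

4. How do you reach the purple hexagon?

turn left 115°, forward 5.8 m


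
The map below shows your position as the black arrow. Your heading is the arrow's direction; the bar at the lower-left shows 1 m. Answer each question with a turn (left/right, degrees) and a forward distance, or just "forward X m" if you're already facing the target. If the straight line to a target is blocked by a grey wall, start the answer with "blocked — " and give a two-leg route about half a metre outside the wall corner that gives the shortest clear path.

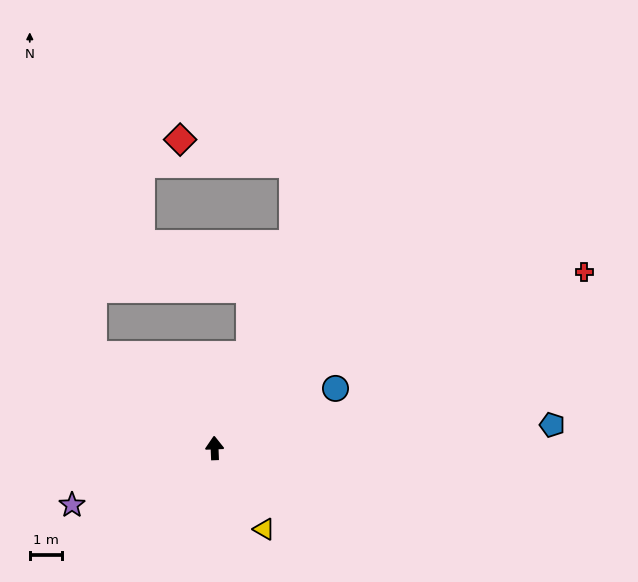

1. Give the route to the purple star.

turn left 110°, forward 4.8 m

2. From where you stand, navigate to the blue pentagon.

turn right 88°, forward 10.6 m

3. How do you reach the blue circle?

turn right 66°, forward 4.2 m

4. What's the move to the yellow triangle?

turn right 151°, forward 3.0 m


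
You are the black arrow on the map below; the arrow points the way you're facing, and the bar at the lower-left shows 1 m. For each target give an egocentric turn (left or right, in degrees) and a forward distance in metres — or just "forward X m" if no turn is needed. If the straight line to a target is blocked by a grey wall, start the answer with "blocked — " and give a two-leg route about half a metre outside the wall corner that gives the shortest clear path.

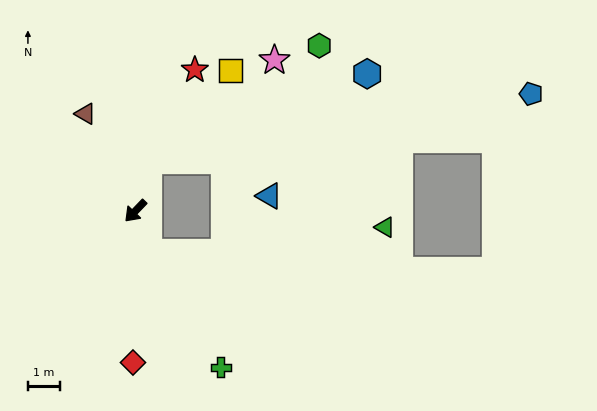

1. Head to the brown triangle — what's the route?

turn right 109°, forward 3.4 m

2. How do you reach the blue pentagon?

blocked — turn right 151°, forward 1.6 m, then turn right 65°, forward 12.3 m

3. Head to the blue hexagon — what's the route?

blocked — turn right 151°, forward 1.6 m, then turn right 53°, forward 7.4 m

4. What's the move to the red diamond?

turn left 43°, forward 4.8 m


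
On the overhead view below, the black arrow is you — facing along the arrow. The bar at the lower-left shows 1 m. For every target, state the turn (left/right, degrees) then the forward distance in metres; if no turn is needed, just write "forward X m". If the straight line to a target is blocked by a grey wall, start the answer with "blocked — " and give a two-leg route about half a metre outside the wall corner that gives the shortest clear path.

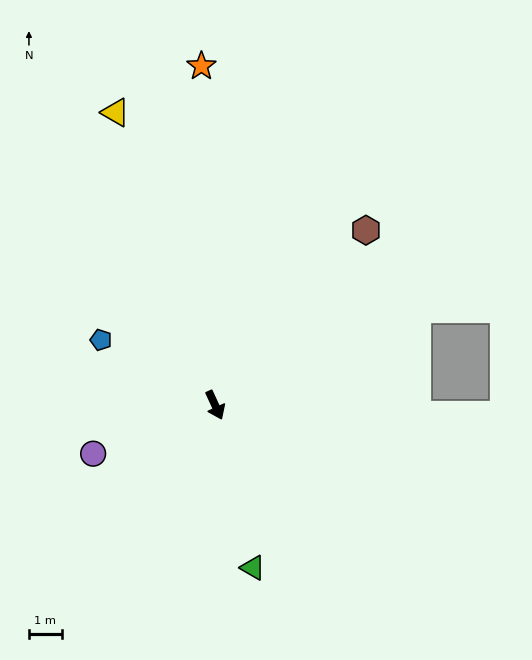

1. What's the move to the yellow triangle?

turn left 174°, forward 9.4 m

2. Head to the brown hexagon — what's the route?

turn left 115°, forward 7.0 m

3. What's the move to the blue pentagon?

turn right 144°, forward 4.0 m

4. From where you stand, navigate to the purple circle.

turn right 93°, forward 4.0 m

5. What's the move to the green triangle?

turn right 12°, forward 5.1 m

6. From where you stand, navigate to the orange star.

turn left 158°, forward 10.3 m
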